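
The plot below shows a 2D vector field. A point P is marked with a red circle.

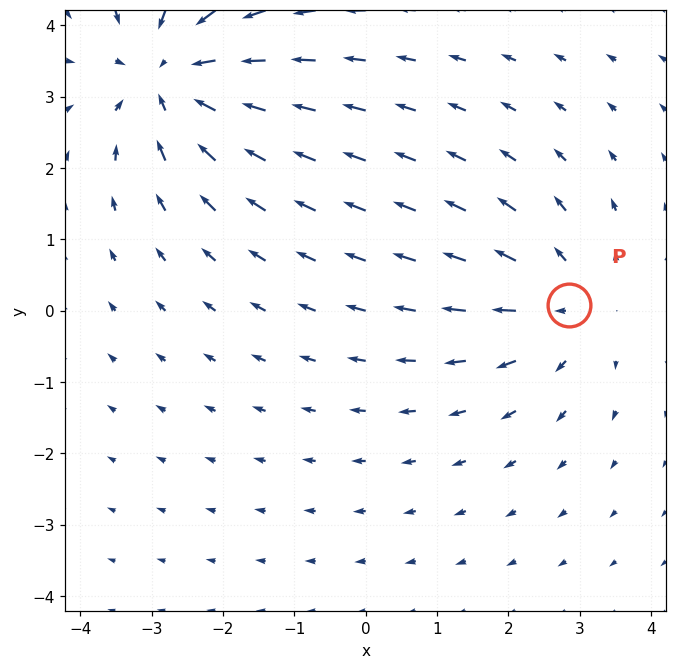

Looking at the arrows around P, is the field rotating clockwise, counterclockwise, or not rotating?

not rotating

Near P at (2.8, 0.1) the arrows show no circulation. The curl there is ≈0.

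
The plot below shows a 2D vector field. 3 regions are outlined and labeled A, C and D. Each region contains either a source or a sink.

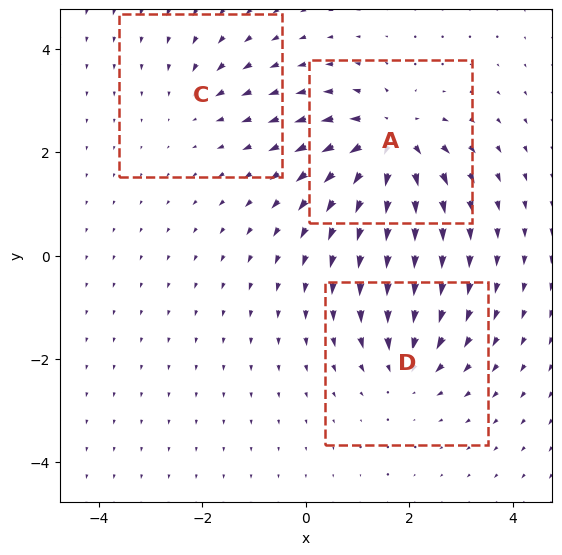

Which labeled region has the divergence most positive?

A

Divergence at each region's feature centre — A: about +7, C: about -2, D: about -4. Region A is most positive.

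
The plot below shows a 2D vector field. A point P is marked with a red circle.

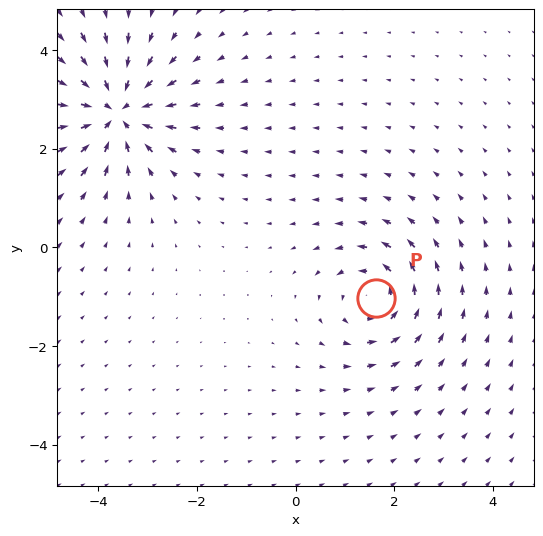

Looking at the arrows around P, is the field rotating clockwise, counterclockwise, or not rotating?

counterclockwise

Near P at (1.6, -1.0) the arrows circulate counterclockwise. The curl (z-component) there is about +4; positive curl means counterclockwise rotation.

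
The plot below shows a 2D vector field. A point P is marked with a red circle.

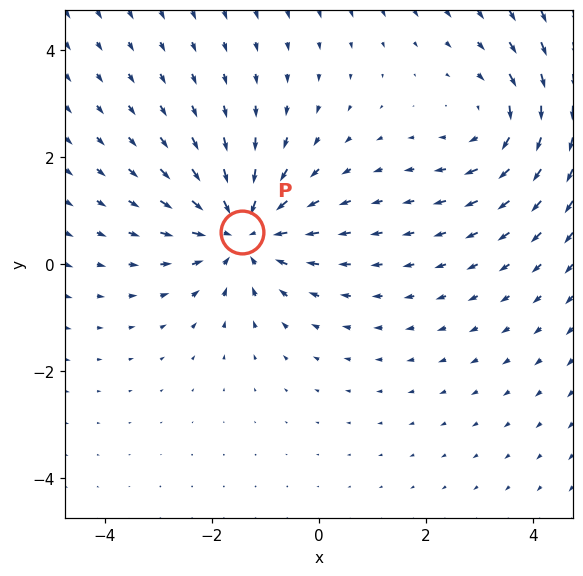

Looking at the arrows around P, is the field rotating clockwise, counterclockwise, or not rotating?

Near P at (-1.4, 0.6) the arrows show no circulation. The curl there is ≈0.

not rotating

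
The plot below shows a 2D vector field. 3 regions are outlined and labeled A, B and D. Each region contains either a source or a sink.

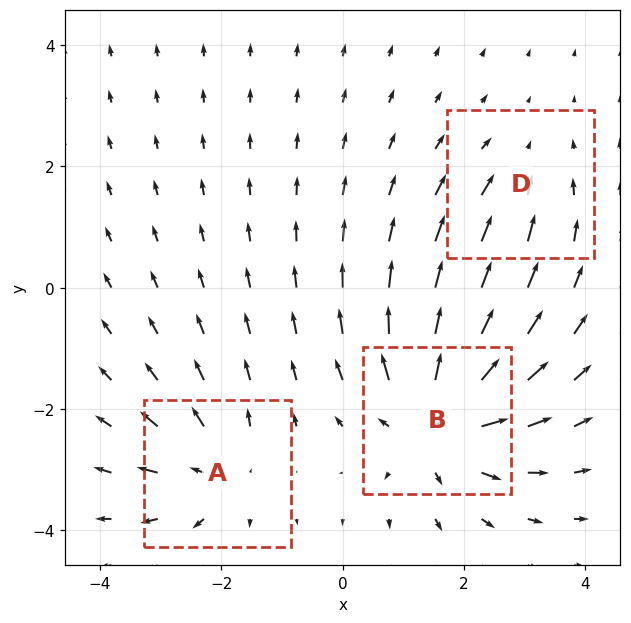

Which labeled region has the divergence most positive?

Divergence at each region's feature centre — A: about +3, B: about +4, D: about -2. Region B is most positive.

B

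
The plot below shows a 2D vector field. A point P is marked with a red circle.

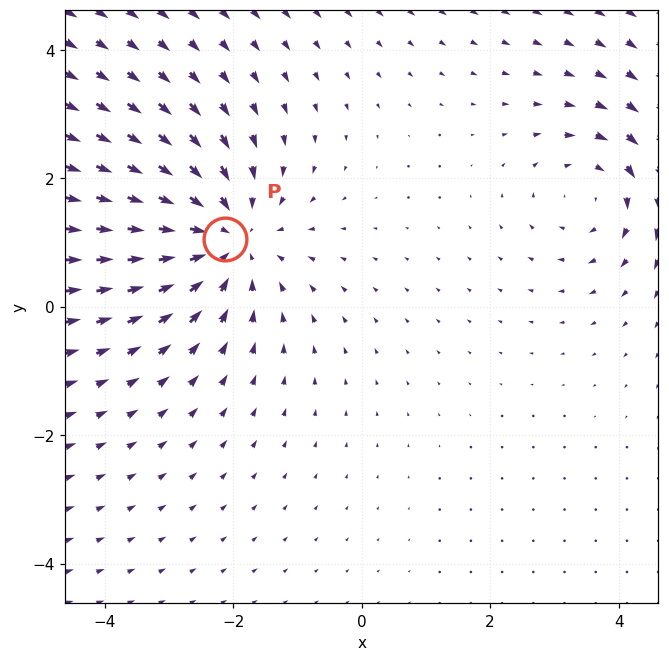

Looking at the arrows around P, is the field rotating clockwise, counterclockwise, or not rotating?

Near P at (-2.1, 1.1) the arrows show no circulation. The curl there is ≈0.

not rotating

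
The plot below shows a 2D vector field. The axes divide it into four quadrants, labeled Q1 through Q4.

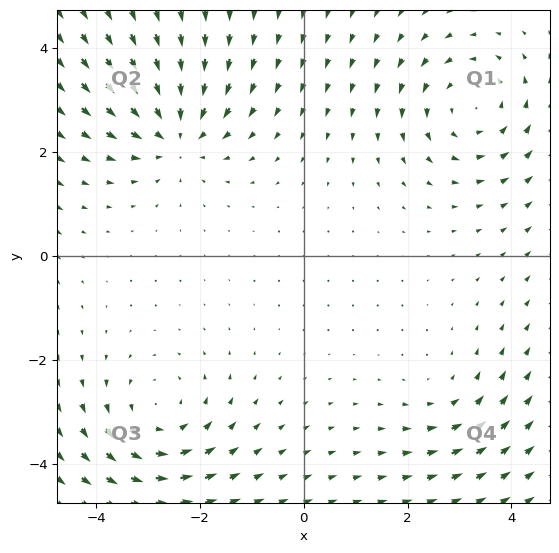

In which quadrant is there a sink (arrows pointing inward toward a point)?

The sink sits at approximately (-2.5, 2.3), which lies in quadrant Q2. The divergence there is about -4, negative as expected for a sink.

Q2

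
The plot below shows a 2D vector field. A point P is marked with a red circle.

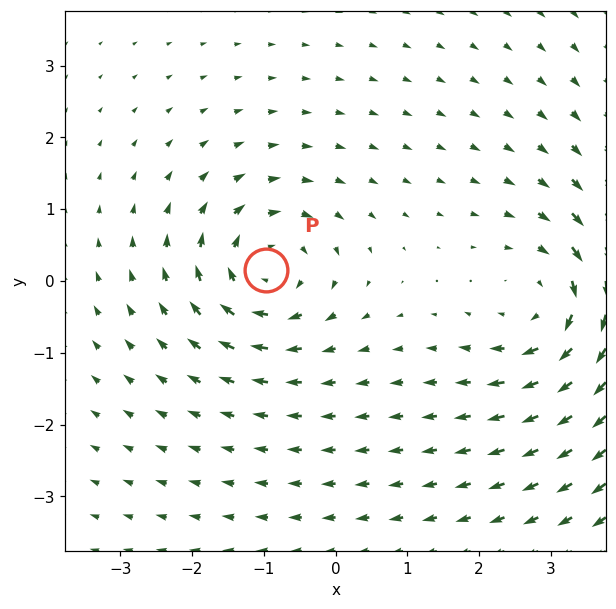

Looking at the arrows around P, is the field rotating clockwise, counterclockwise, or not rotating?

clockwise

Near P at (-1.0, 0.2) the arrows circulate clockwise. The curl (z-component) there is about -5; negative curl means clockwise rotation.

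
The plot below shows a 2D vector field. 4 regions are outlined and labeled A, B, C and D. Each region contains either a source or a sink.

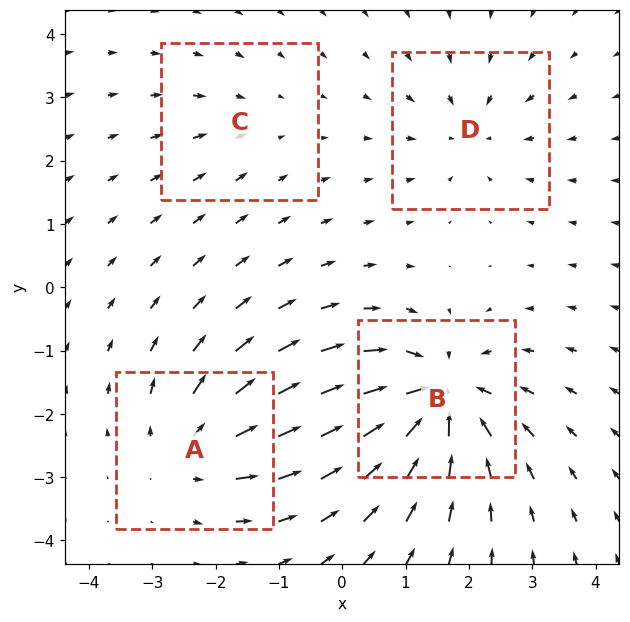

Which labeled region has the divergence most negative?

Divergence at each region's feature centre — A: about +5, B: about -8, C: about -2, D: about -4. Region B is most negative.

B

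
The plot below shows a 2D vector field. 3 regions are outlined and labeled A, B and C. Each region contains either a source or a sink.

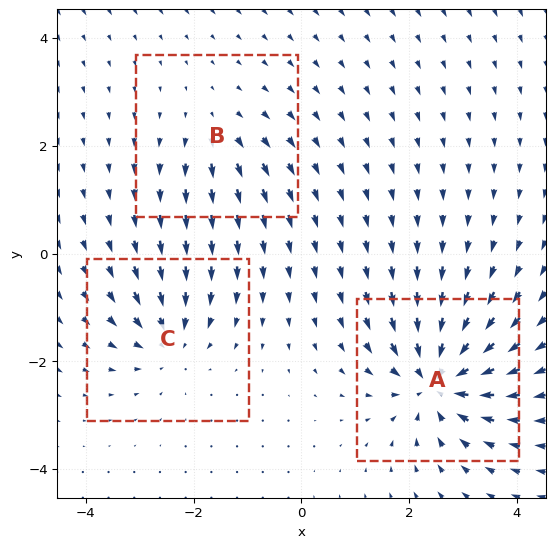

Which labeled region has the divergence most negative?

Divergence at each region's feature centre — A: about -7, B: about +3, C: about -4. Region A is most negative.

A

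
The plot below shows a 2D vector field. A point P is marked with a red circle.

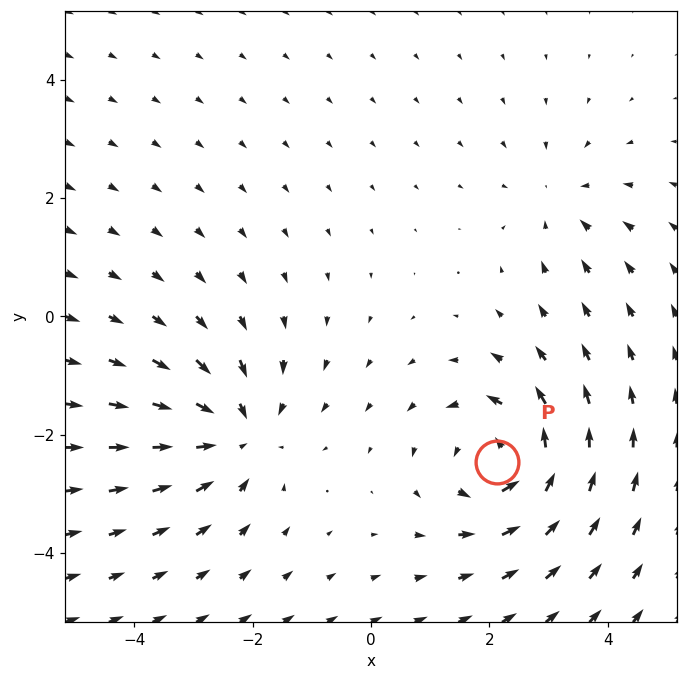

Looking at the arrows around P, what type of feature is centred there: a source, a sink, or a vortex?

vortex

At P (2.1, -2.5) the arrows circulate counterclockwise. Divergence ≈0, curl about +5 — near-zero divergence with nonzero curl is a vortex.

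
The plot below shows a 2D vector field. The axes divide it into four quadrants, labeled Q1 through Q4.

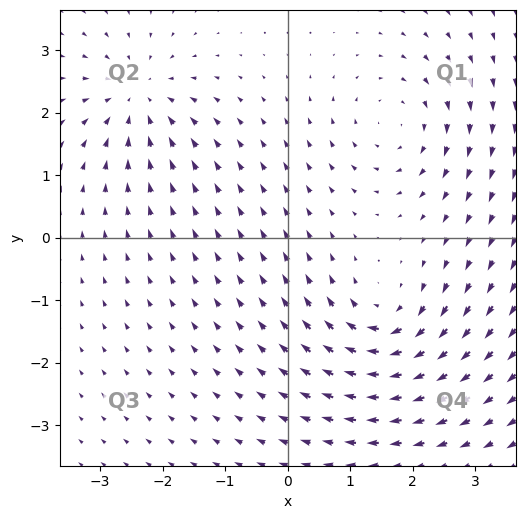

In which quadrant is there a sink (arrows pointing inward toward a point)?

The sink sits at approximately (-2.4, 2.2), which lies in quadrant Q2. The divergence there is about -5, negative as expected for a sink.

Q2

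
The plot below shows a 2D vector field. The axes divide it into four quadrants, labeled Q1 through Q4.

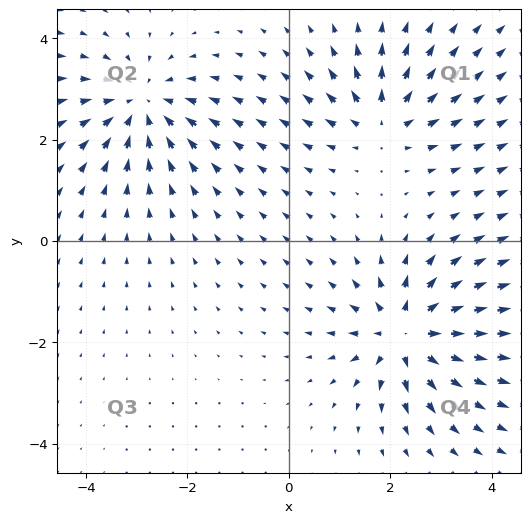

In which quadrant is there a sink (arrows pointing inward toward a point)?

The sink sits at approximately (-2.9, 2.7), which lies in quadrant Q2. The divergence there is about -4, negative as expected for a sink.

Q2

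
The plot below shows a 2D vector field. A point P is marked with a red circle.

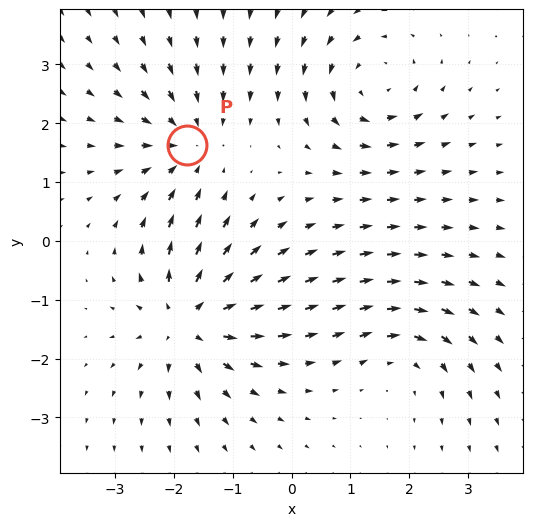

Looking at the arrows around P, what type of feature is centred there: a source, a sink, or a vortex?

At P (-1.8, 1.6) the arrows converge inward. Divergence about -4, curl ≈0 — negative divergence with near-zero curl is a sink.

sink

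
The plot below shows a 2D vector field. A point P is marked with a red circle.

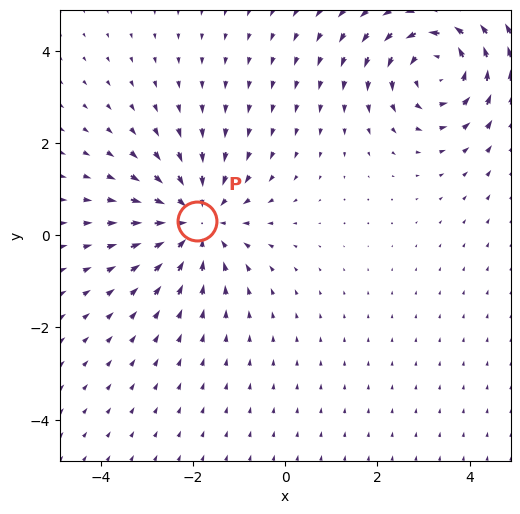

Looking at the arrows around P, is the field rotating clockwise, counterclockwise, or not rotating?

not rotating

Near P at (-1.9, 0.3) the arrows show no circulation. The curl there is ≈0.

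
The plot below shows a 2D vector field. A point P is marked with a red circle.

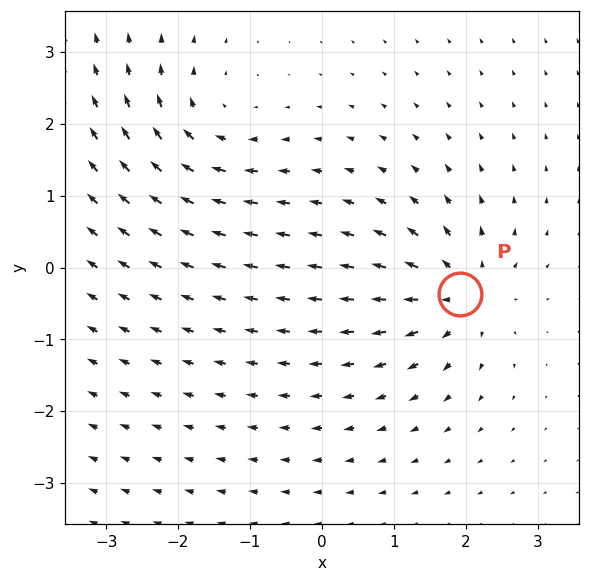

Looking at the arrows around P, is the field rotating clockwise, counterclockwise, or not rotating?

Near P at (1.9, -0.4) the arrows show no circulation. The curl there is ≈0.

not rotating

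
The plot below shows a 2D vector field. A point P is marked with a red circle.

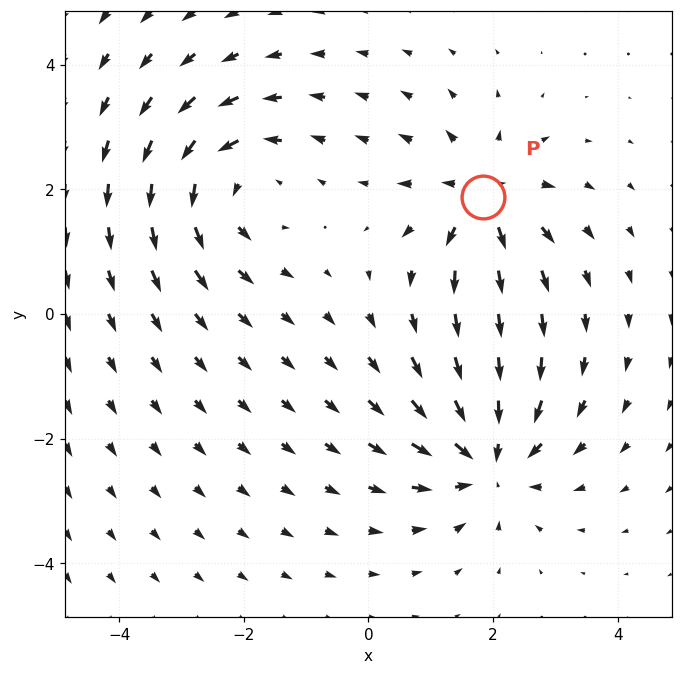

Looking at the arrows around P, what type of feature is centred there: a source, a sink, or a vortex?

source

At P (1.8, 1.9) the arrows spread outward. Divergence about +5, curl ≈0 — positive divergence with near-zero curl is a source.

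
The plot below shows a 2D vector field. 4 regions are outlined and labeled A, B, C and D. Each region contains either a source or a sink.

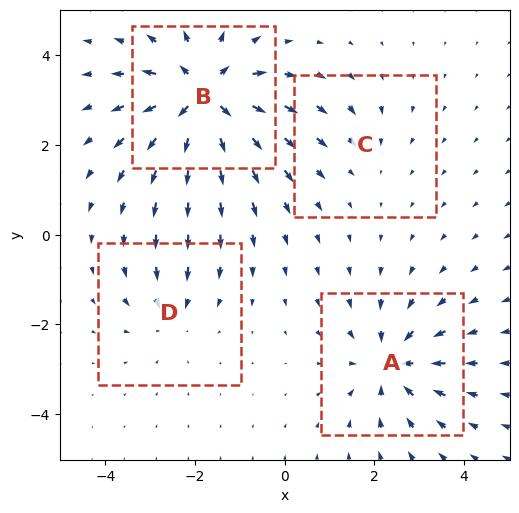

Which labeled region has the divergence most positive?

B

Divergence at each region's feature centre — A: about -5, B: about +8, C: about -2, D: about -3. Region B is most positive.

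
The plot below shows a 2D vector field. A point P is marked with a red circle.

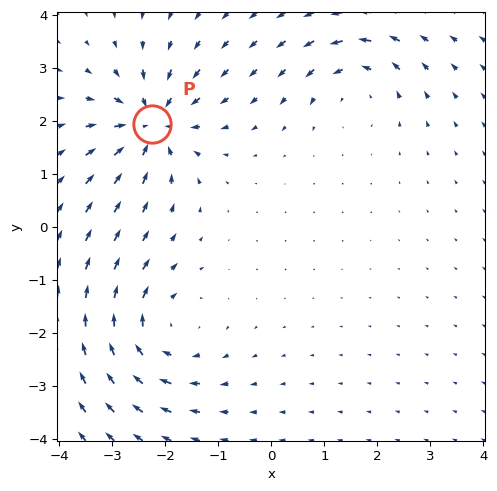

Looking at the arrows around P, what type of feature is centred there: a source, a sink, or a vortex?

sink

At P (-2.3, 1.9) the arrows converge inward. Divergence about -6, curl ≈0 — negative divergence with near-zero curl is a sink.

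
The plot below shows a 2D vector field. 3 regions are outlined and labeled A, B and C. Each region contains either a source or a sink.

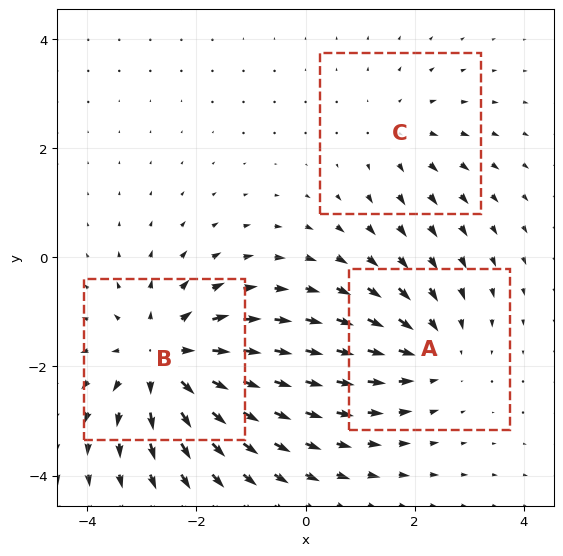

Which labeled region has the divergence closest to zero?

C

Divergence at each region's feature centre — A: about -3, B: about +4, C: about +2. Region C is closest to zero.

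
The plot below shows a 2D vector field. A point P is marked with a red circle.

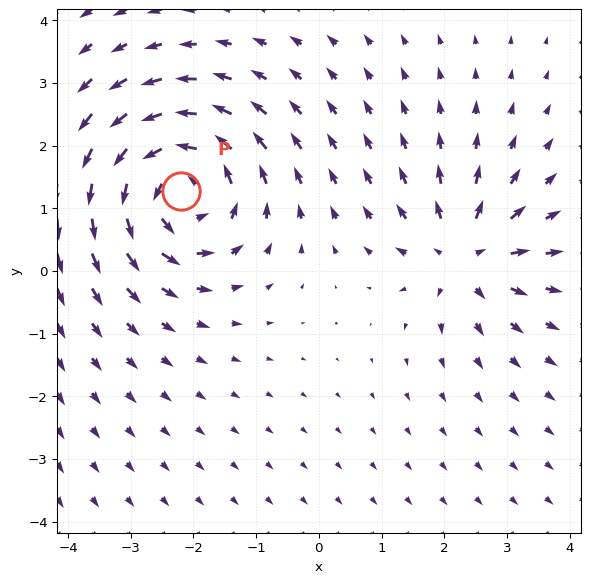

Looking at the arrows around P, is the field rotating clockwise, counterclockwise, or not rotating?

Near P at (-2.2, 1.3) the arrows circulate counterclockwise. The curl (z-component) there is about +4; positive curl means counterclockwise rotation.

counterclockwise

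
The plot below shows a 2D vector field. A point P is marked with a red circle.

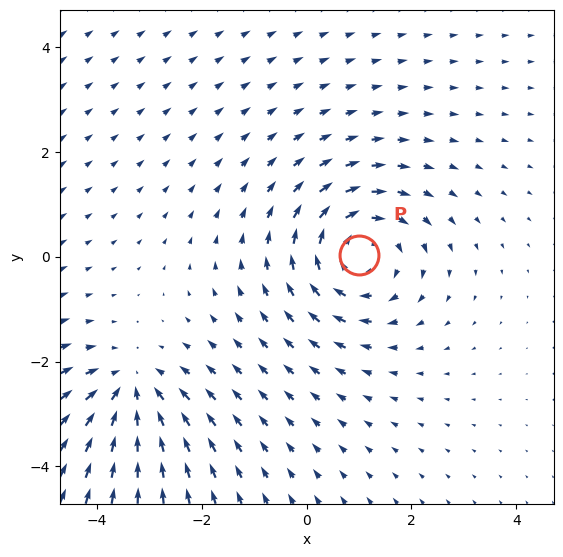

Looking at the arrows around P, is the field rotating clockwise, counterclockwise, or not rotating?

clockwise

Near P at (1.0, 0.0) the arrows circulate clockwise. The curl (z-component) there is about -4; negative curl means clockwise rotation.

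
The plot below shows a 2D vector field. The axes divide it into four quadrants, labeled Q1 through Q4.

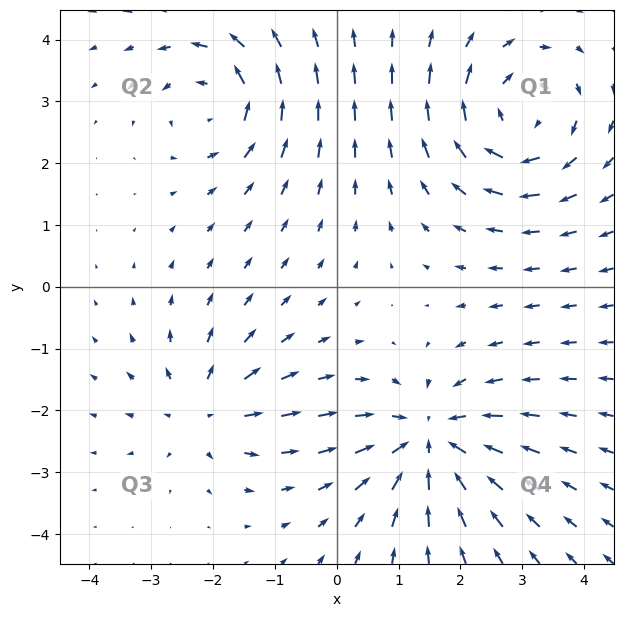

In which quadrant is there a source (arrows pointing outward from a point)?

Q3

The source sits at approximately (-2.1, -2.0), which lies in quadrant Q3. The divergence there is about +4, positive as expected for a source.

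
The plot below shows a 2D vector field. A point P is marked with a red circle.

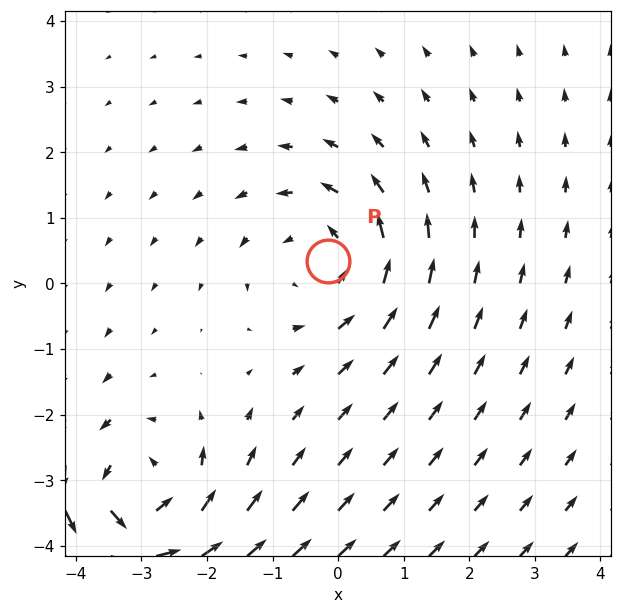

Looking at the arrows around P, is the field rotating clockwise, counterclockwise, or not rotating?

counterclockwise

Near P at (-0.2, 0.3) the arrows circulate counterclockwise. The curl (z-component) there is about +3; positive curl means counterclockwise rotation.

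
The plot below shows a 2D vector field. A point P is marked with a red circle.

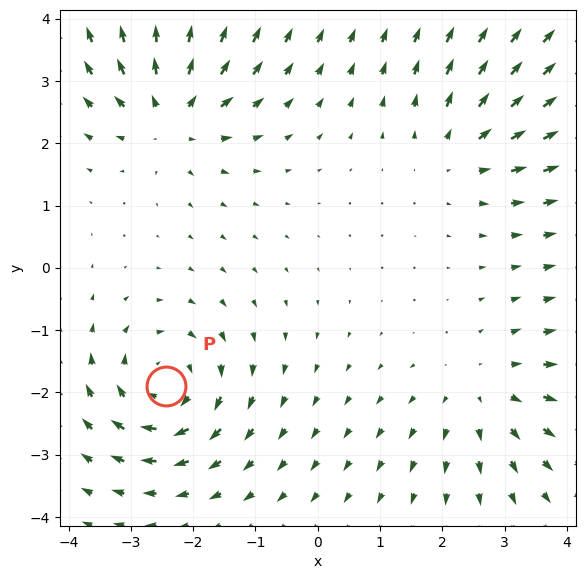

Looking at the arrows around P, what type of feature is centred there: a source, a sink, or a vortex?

vortex

At P (-2.4, -1.9) the arrows circulate clockwise. Divergence ≈0, curl about -5 — near-zero divergence with nonzero curl is a vortex.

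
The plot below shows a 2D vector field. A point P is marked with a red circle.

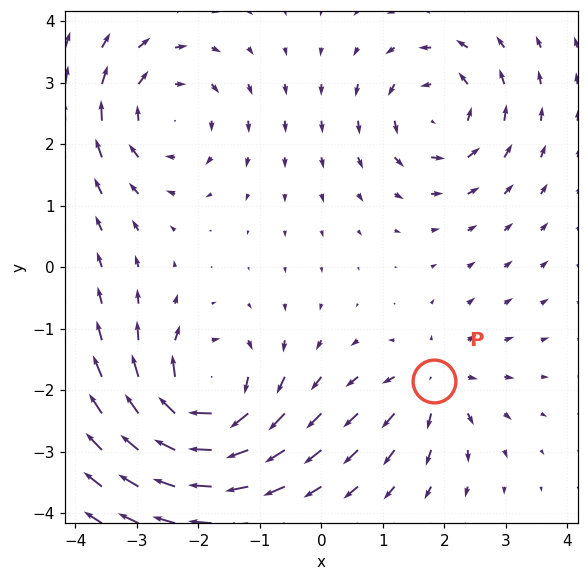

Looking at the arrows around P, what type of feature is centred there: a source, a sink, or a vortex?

At P (1.8, -1.9) the arrows spread outward. Divergence about +4, curl ≈0 — positive divergence with near-zero curl is a source.

source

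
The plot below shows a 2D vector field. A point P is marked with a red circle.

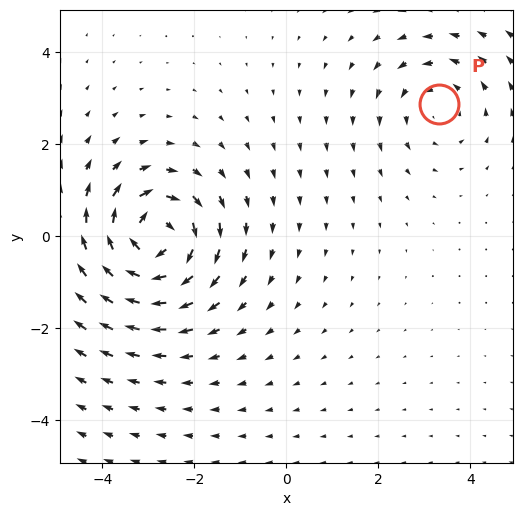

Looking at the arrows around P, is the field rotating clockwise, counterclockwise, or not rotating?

Near P at (3.3, 2.9) the arrows circulate counterclockwise. The curl (z-component) there is about +2; positive curl means counterclockwise rotation.

counterclockwise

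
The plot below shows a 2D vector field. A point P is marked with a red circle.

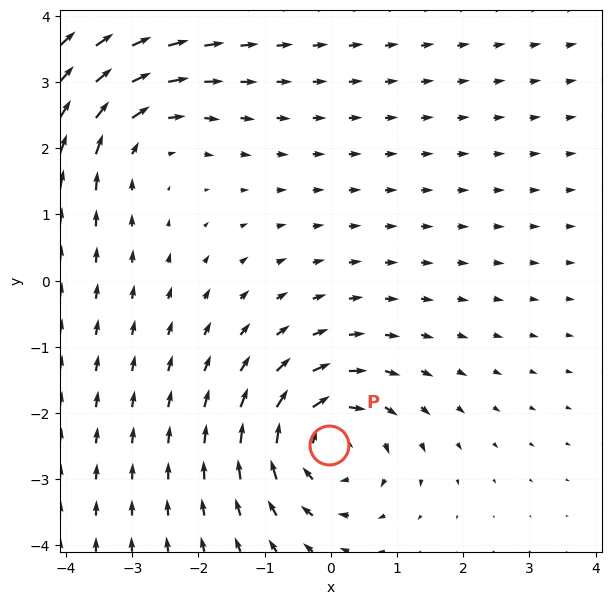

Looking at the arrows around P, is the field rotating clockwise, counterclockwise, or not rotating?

clockwise

Near P at (-0.0, -2.5) the arrows circulate clockwise. The curl (z-component) there is about -3; negative curl means clockwise rotation.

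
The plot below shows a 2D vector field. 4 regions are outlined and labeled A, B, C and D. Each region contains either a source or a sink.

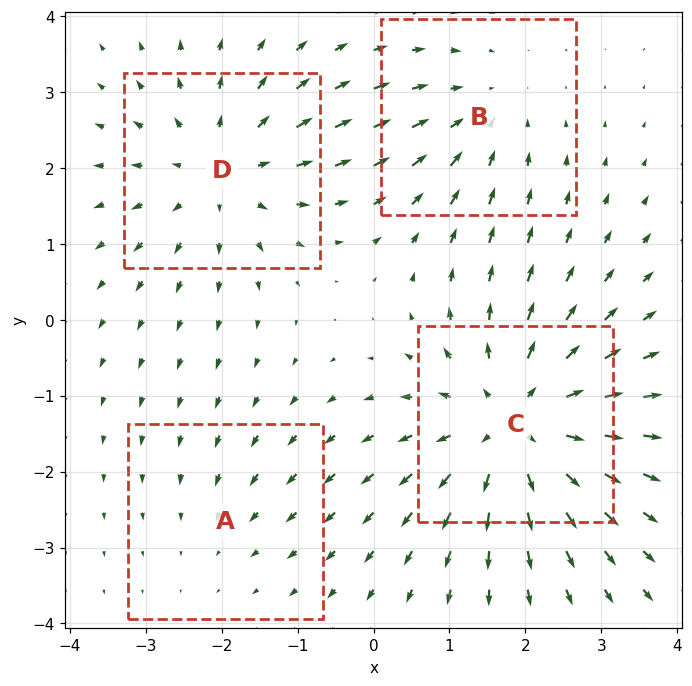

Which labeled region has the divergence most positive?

Divergence at each region's feature centre — A: about -2, B: about -3, C: about +6, D: about +4. Region C is most positive.

C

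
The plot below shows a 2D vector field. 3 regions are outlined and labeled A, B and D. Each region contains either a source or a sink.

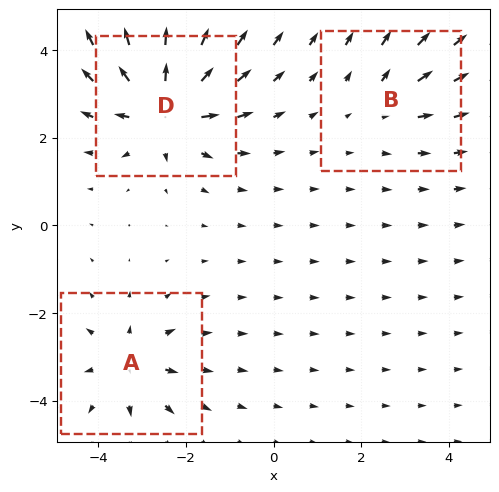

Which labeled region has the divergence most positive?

D

Divergence at each region's feature centre — A: about +4, B: about +2, D: about +6. Region D is most positive.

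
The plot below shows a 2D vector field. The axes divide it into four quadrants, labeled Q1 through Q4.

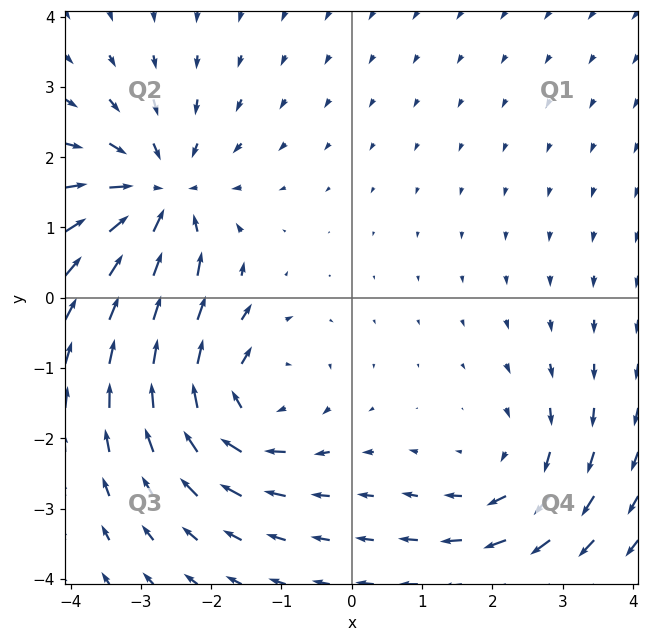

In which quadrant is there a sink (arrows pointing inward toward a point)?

The sink sits at approximately (-2.7, 1.4), which lies in quadrant Q2. The divergence there is about -5, negative as expected for a sink.

Q2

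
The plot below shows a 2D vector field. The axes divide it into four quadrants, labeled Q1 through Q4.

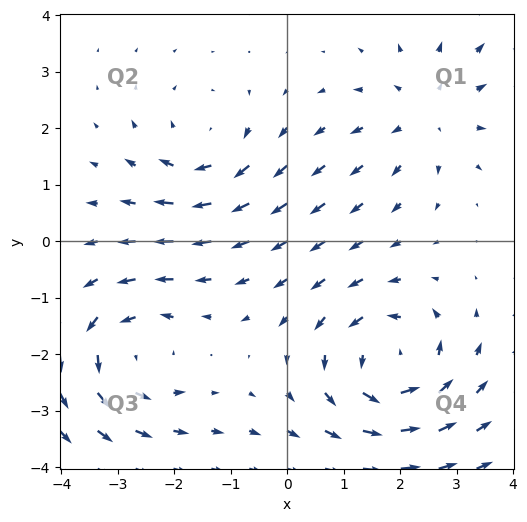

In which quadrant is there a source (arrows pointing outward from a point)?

The source sits at approximately (2.5, 2.3), which lies in quadrant Q1. The divergence there is about +2, positive as expected for a source.

Q1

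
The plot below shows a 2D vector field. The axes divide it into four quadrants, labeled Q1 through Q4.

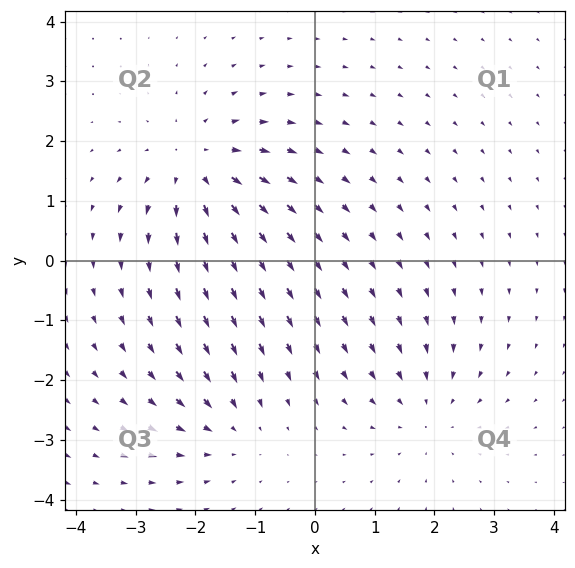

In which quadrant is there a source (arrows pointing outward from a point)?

Q2

The source sits at approximately (-2.0, 1.6), which lies in quadrant Q2. The divergence there is about +4, positive as expected for a source.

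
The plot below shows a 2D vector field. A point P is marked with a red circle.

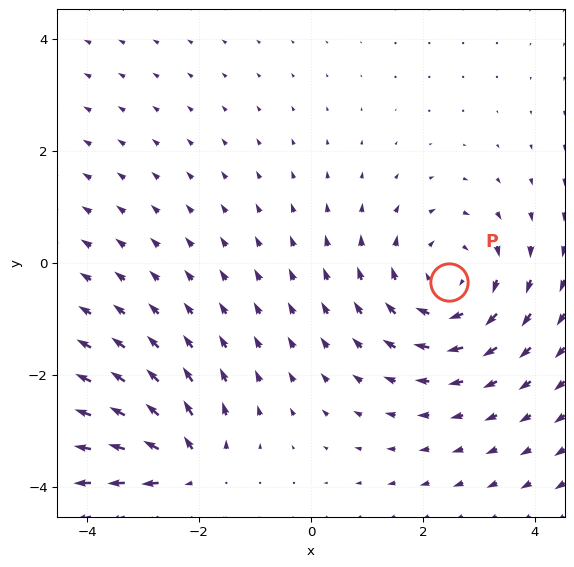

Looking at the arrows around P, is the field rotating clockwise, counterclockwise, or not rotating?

clockwise

Near P at (2.5, -0.3) the arrows circulate clockwise. The curl (z-component) there is about -3; negative curl means clockwise rotation.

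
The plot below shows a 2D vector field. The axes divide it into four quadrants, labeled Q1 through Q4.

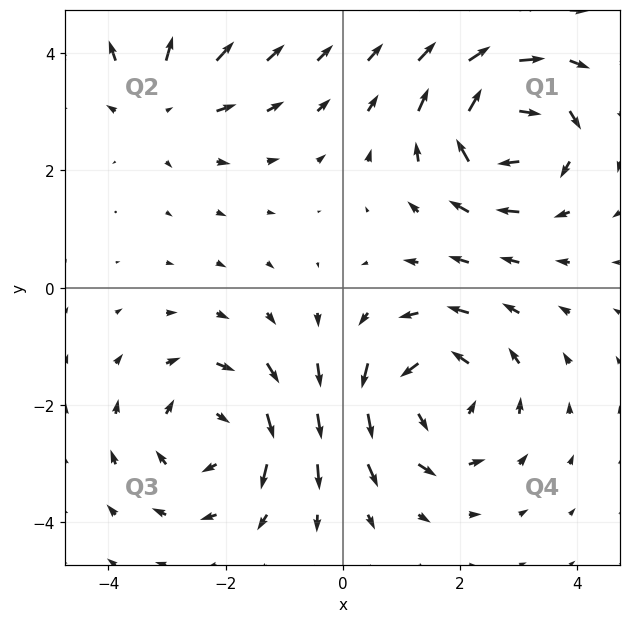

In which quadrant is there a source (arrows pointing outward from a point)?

Q2

The source sits at approximately (-3.1, 3.2), which lies in quadrant Q2. The divergence there is about +3, positive as expected for a source.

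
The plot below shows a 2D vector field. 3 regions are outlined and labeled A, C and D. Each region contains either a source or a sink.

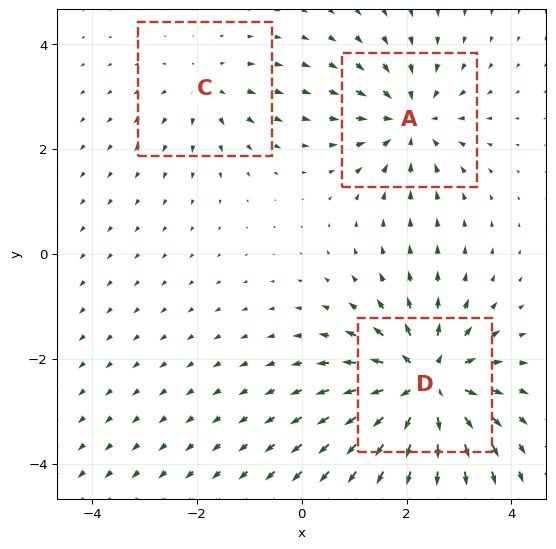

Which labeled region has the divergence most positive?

Divergence at each region's feature centre — A: about -4, C: about +2, D: about +6. Region D is most positive.

D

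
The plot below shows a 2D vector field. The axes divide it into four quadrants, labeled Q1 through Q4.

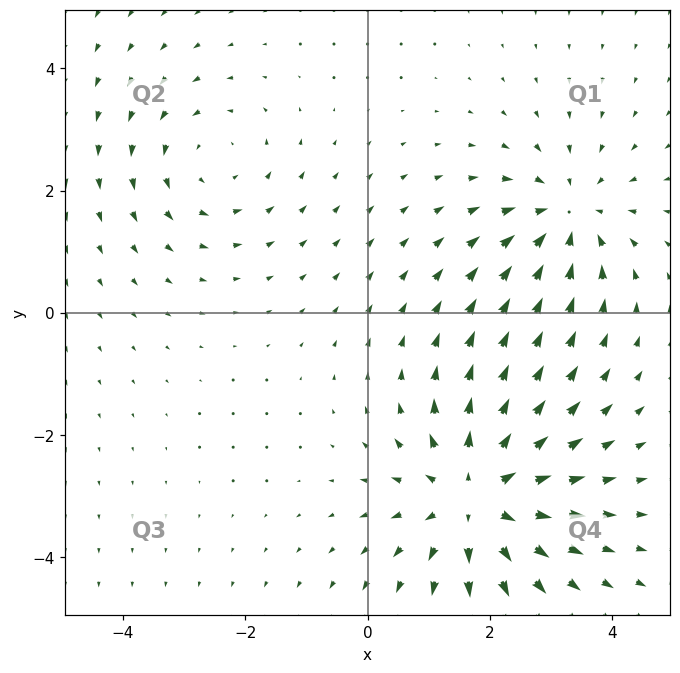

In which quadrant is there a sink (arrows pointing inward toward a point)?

The sink sits at approximately (3.3, 1.6), which lies in quadrant Q1. The divergence there is about -3, negative as expected for a sink.

Q1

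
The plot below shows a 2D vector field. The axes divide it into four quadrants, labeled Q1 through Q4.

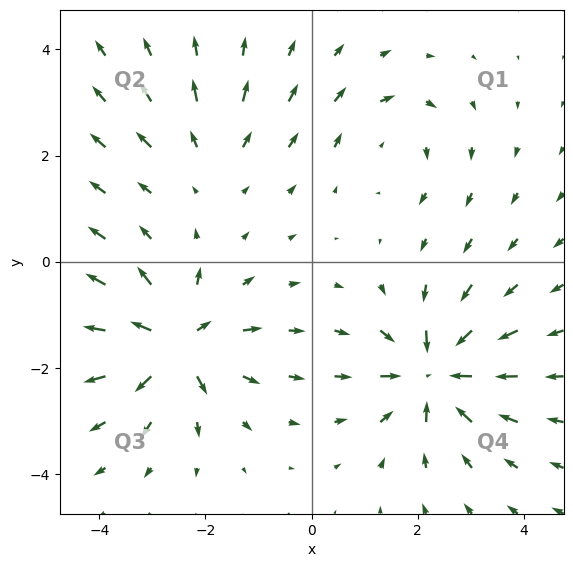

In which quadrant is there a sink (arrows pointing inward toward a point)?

The sink sits at approximately (2.3, -2.1), which lies in quadrant Q4. The divergence there is about -7, negative as expected for a sink.

Q4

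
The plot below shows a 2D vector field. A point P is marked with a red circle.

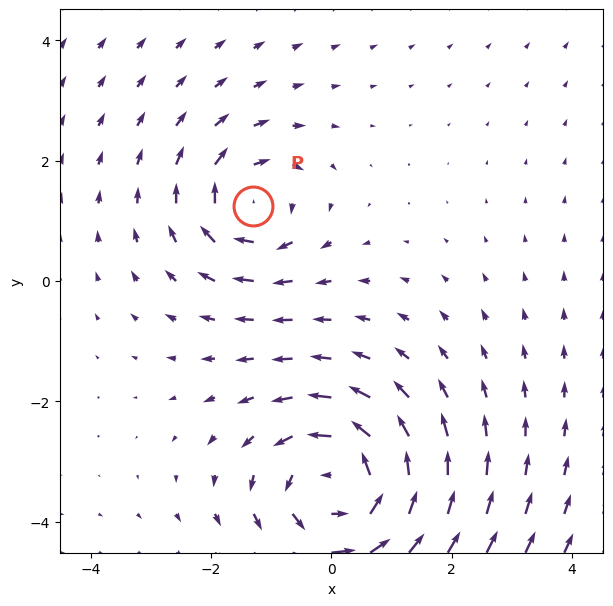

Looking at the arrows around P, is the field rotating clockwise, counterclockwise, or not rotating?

Near P at (-1.3, 1.2) the arrows circulate clockwise. The curl (z-component) there is about -4; negative curl means clockwise rotation.

clockwise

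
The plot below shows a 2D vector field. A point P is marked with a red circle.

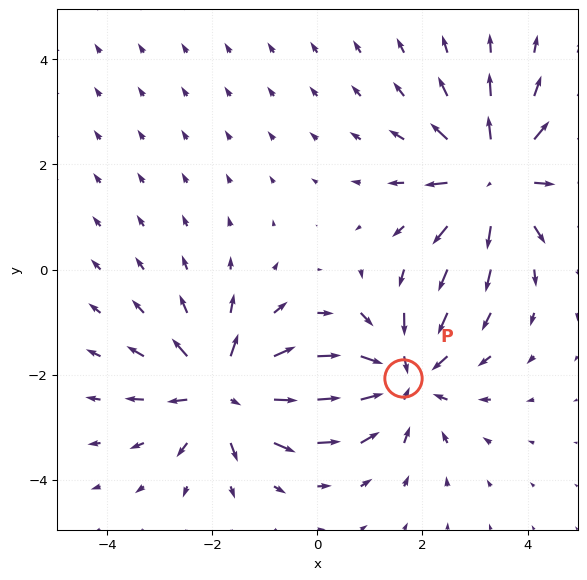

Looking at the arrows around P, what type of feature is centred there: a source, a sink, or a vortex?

sink

At P (1.6, -2.1) the arrows converge inward. Divergence about -5, curl ≈0 — negative divergence with near-zero curl is a sink.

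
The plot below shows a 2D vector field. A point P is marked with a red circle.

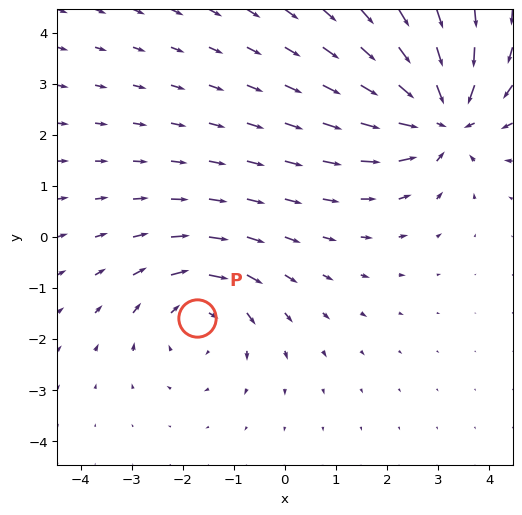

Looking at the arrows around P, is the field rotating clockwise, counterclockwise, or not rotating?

Near P at (-1.7, -1.6) the arrows circulate clockwise. The curl (z-component) there is about -3; negative curl means clockwise rotation.

clockwise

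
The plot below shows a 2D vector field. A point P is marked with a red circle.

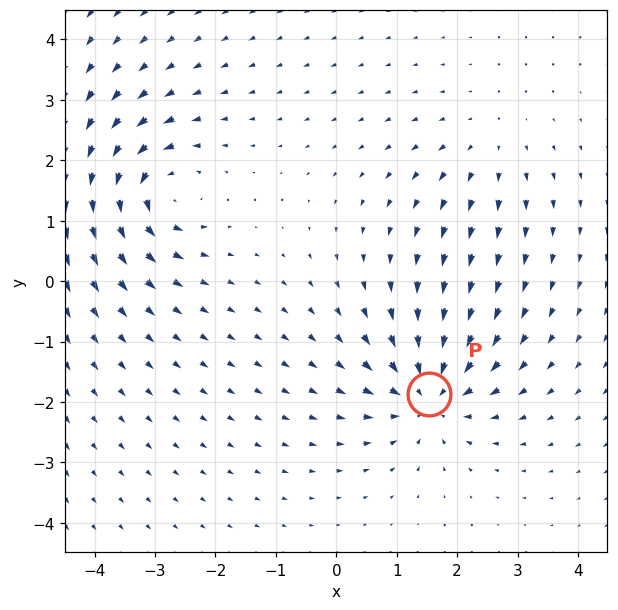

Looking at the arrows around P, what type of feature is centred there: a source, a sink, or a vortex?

sink

At P (1.5, -1.9) the arrows converge inward. Divergence about -6, curl ≈0 — negative divergence with near-zero curl is a sink.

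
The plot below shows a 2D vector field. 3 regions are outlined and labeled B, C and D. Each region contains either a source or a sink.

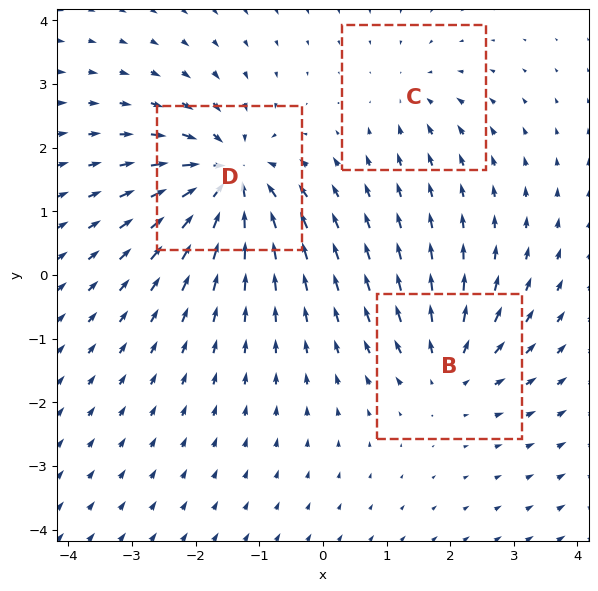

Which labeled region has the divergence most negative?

D

Divergence at each region's feature centre — B: about +4, C: about -3, D: about -6. Region D is most negative.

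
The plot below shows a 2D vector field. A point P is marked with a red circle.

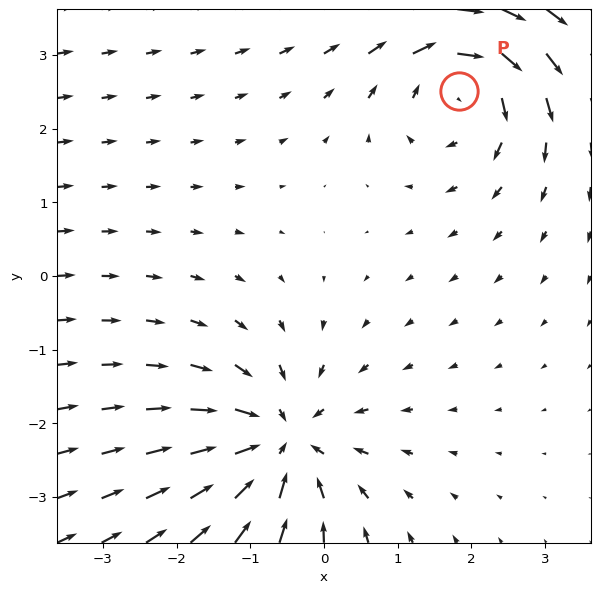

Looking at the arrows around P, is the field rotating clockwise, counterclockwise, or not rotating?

clockwise

Near P at (1.8, 2.5) the arrows circulate clockwise. The curl (z-component) there is about -4; negative curl means clockwise rotation.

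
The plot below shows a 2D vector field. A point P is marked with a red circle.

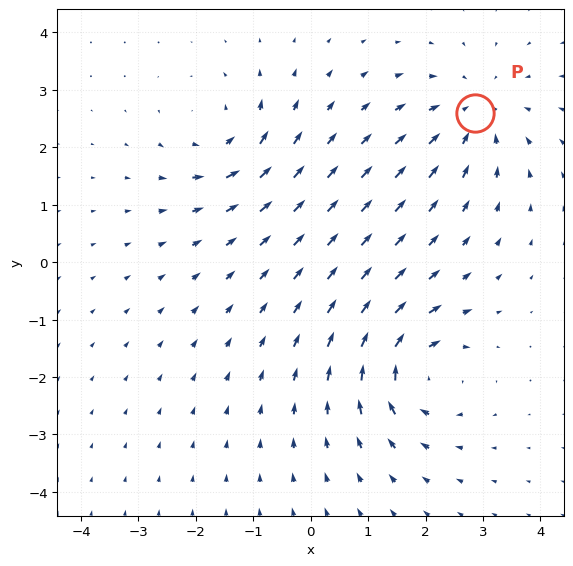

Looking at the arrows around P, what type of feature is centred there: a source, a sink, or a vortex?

sink

At P (2.9, 2.6) the arrows converge inward. Divergence about -4, curl ≈0 — negative divergence with near-zero curl is a sink.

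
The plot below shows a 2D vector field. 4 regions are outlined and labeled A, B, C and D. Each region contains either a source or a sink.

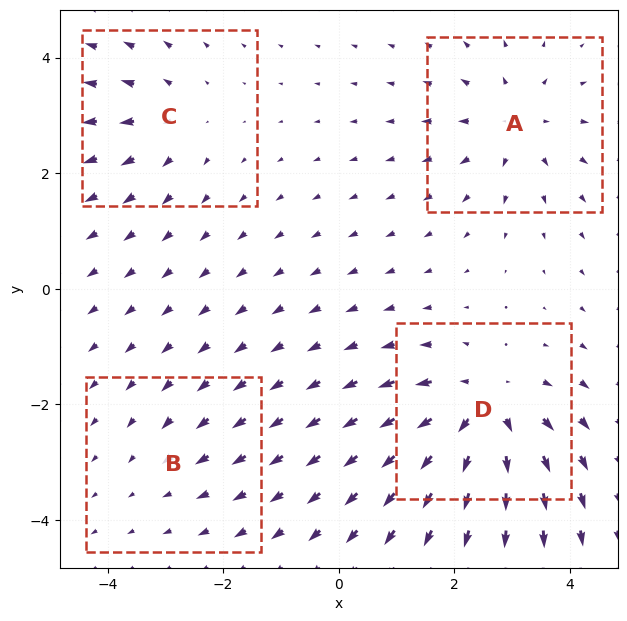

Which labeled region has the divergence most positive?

D

Divergence at each region's feature centre — A: about +5, B: about -2, C: about +4, D: about +7. Region D is most positive.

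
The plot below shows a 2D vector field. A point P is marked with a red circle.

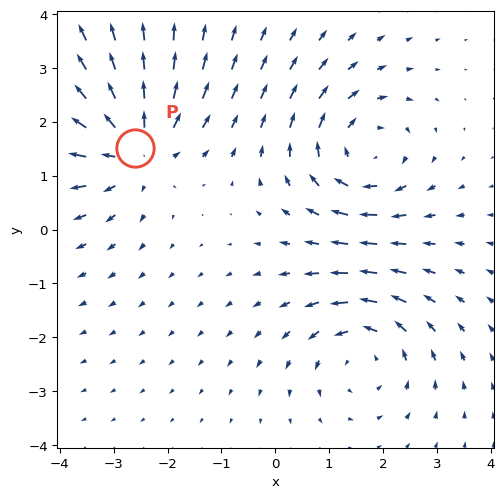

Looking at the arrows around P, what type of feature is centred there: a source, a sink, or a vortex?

source

At P (-2.6, 1.5) the arrows spread outward. Divergence about +5, curl ≈0 — positive divergence with near-zero curl is a source.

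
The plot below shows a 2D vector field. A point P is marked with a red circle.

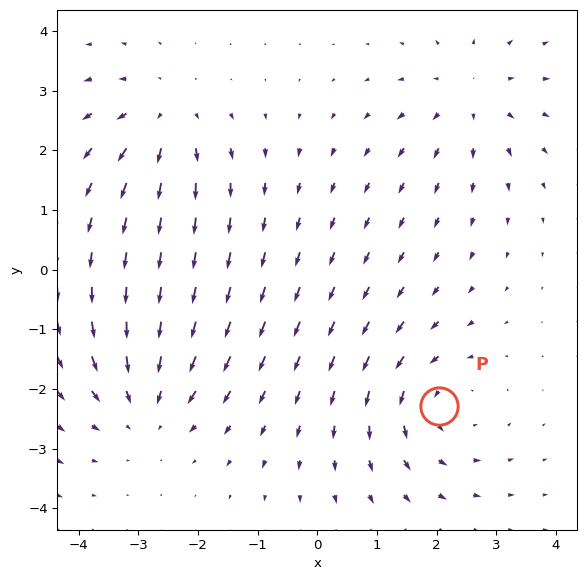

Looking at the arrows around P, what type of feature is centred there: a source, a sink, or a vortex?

vortex

At P (2.0, -2.3) the arrows circulate counterclockwise. Divergence ≈0, curl about +5 — near-zero divergence with nonzero curl is a vortex.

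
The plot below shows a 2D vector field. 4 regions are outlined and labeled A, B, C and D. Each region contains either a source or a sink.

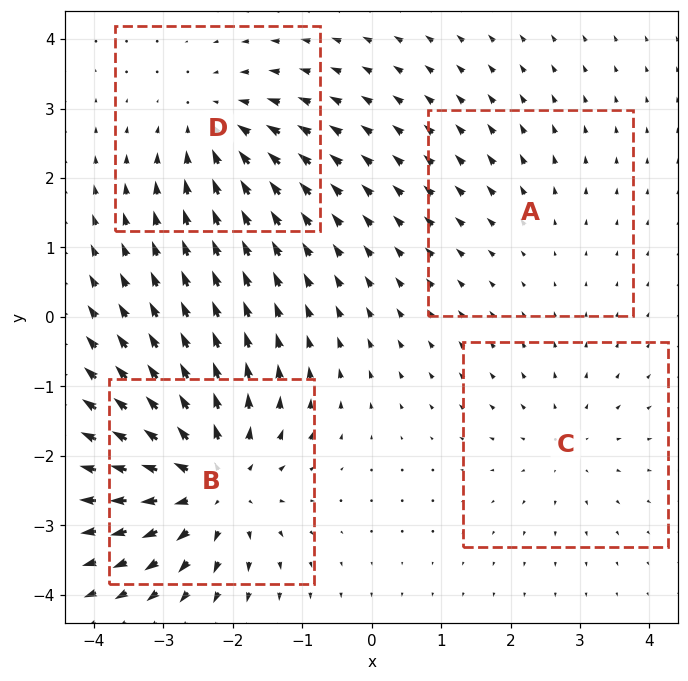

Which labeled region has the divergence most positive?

Divergence at each region's feature centre — A: about +2, B: about +7, C: about +3, D: about -4. Region B is most positive.

B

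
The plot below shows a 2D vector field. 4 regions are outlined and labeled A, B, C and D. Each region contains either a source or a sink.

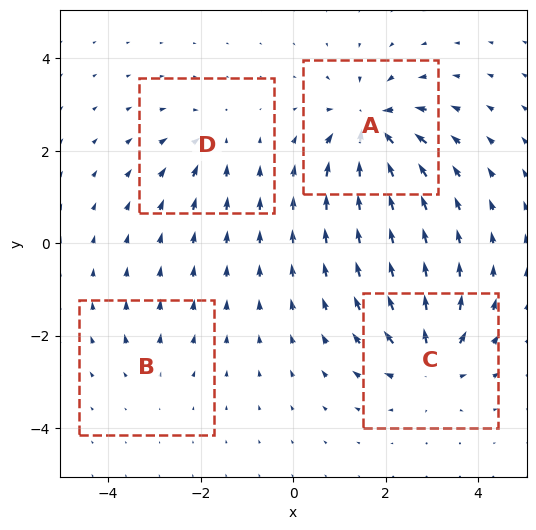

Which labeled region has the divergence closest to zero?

B

Divergence at each region's feature centre — A: about -8, B: about +3, C: about +7, D: about -4. Region B is closest to zero.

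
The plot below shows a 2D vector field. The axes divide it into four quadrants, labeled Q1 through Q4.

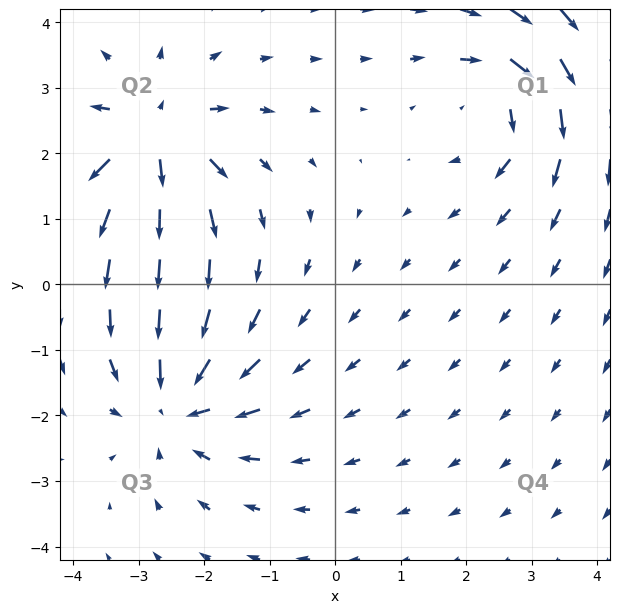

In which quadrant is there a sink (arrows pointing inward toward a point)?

The sink sits at approximately (-2.4, -1.8), which lies in quadrant Q3. The divergence there is about -5, negative as expected for a sink.

Q3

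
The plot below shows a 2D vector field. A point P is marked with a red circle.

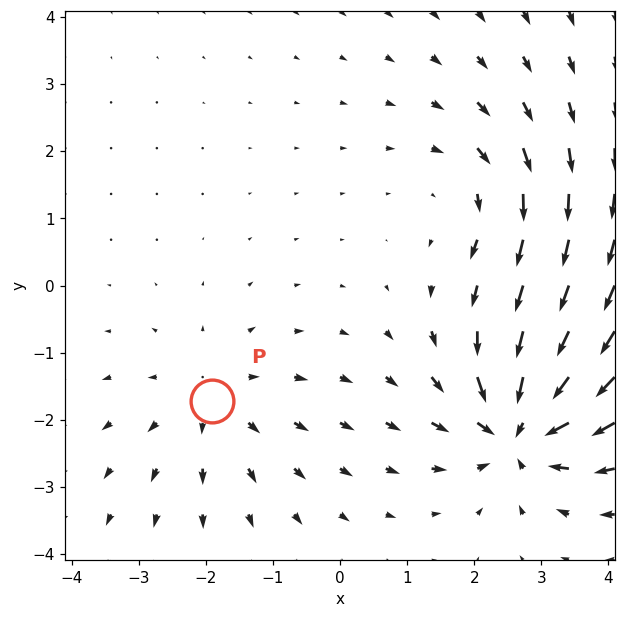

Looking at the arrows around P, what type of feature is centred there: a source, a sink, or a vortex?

source

At P (-1.9, -1.7) the arrows spread outward. Divergence about +3, curl ≈0 — positive divergence with near-zero curl is a source.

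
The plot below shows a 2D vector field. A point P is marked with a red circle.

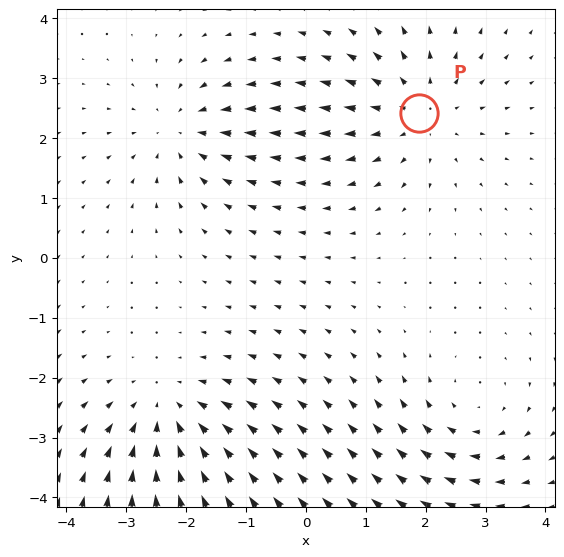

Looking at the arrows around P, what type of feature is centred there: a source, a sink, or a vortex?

source

At P (1.9, 2.4) the arrows spread outward. Divergence about +3, curl ≈0 — positive divergence with near-zero curl is a source.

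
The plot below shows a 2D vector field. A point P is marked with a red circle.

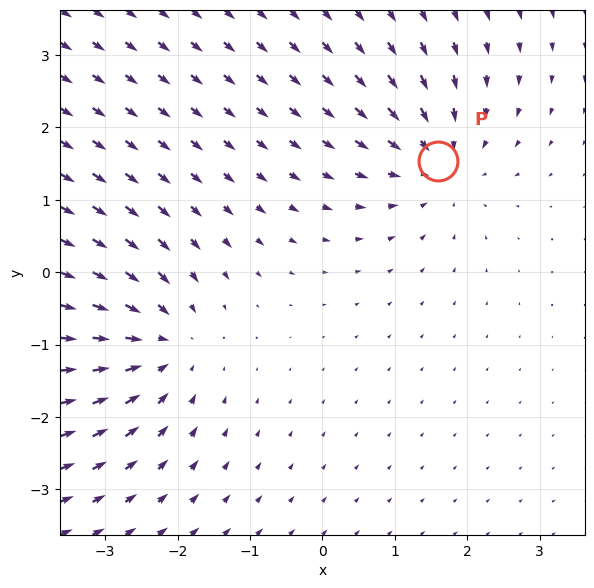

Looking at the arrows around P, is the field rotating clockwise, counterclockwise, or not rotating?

not rotating

Near P at (1.6, 1.5) the arrows show no circulation. The curl there is ≈0.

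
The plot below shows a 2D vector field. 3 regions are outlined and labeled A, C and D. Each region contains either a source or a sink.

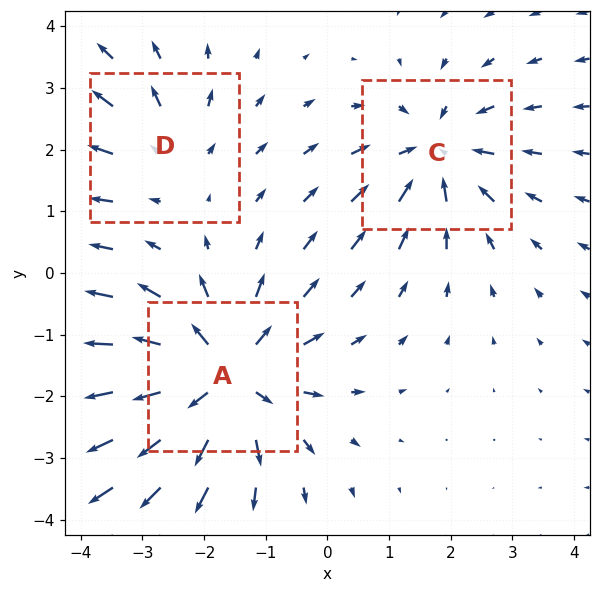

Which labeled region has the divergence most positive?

Divergence at each region's feature centre — A: about +5, C: about -3, D: about +2. Region A is most positive.

A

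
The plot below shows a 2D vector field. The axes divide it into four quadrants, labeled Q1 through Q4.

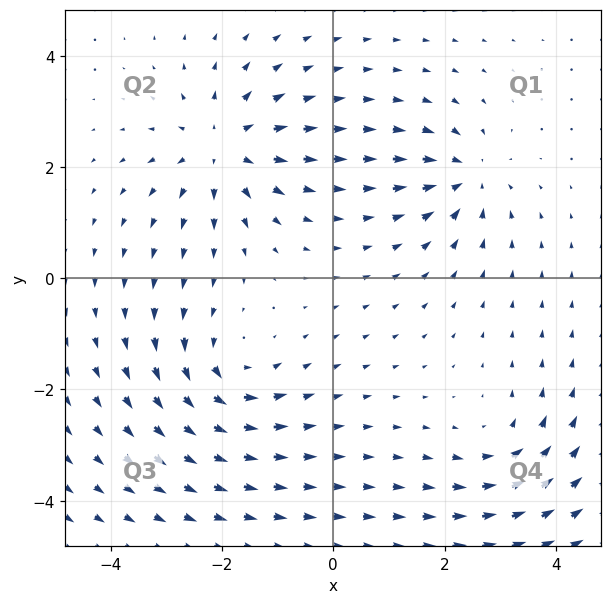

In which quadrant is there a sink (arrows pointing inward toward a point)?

The sink sits at approximately (2.4, 1.8), which lies in quadrant Q1. The divergence there is about -4, negative as expected for a sink.

Q1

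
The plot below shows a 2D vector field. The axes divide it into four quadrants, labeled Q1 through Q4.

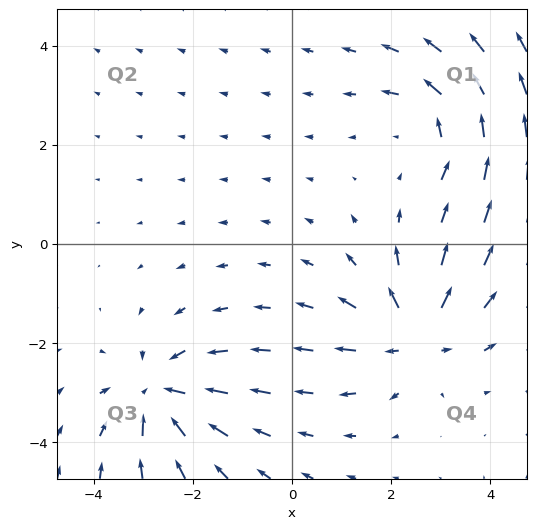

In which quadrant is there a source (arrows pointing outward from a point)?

Q4

The source sits at approximately (2.5, -1.9), which lies in quadrant Q4. The divergence there is about +4, positive as expected for a source.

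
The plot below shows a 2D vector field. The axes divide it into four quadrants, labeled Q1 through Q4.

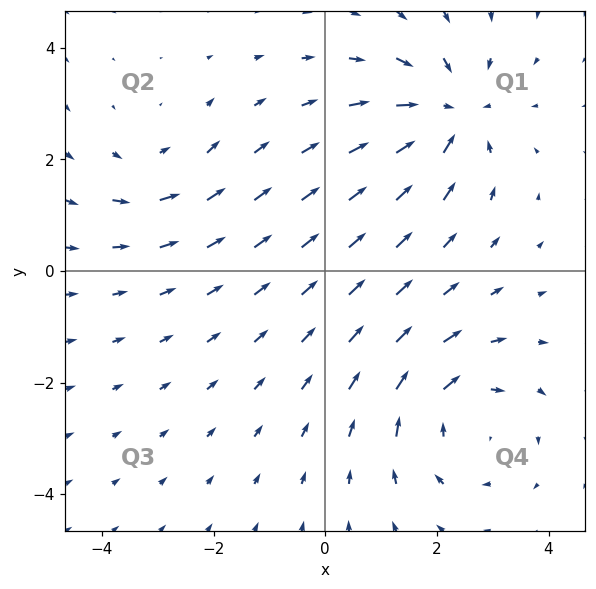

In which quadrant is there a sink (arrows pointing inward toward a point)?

Q1

The sink sits at approximately (2.2, 2.8), which lies in quadrant Q1. The divergence there is about -5, negative as expected for a sink.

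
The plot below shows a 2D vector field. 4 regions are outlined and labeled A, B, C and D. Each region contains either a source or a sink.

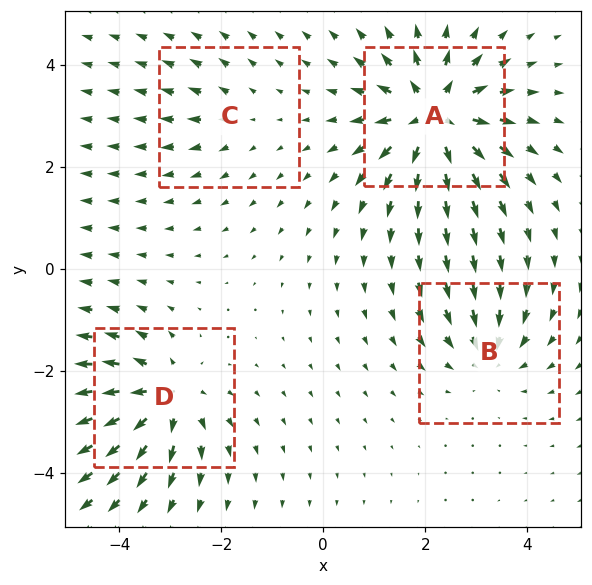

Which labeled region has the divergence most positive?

Divergence at each region's feature centre — A: about +8, B: about -4, C: about +2, D: about +6. Region A is most positive.

A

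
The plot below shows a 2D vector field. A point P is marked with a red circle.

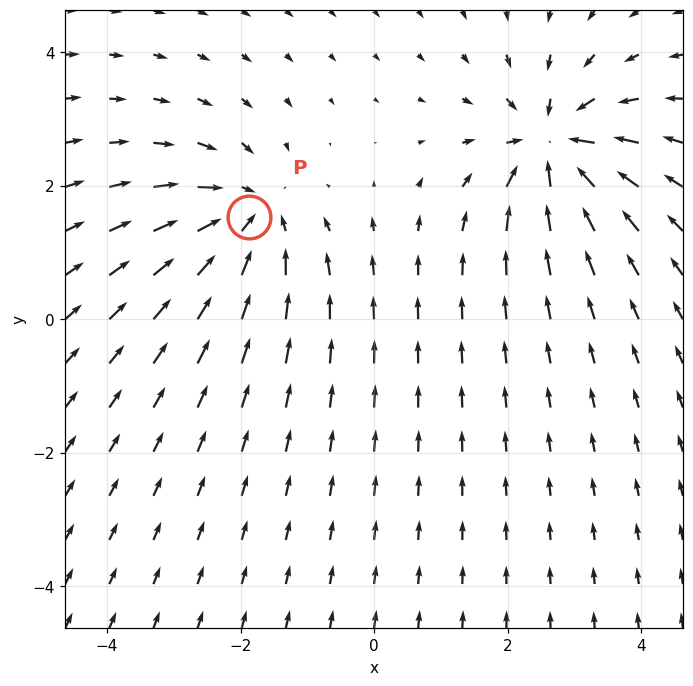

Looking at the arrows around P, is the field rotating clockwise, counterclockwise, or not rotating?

Near P at (-1.9, 1.5) the arrows show no circulation. The curl there is ≈0.

not rotating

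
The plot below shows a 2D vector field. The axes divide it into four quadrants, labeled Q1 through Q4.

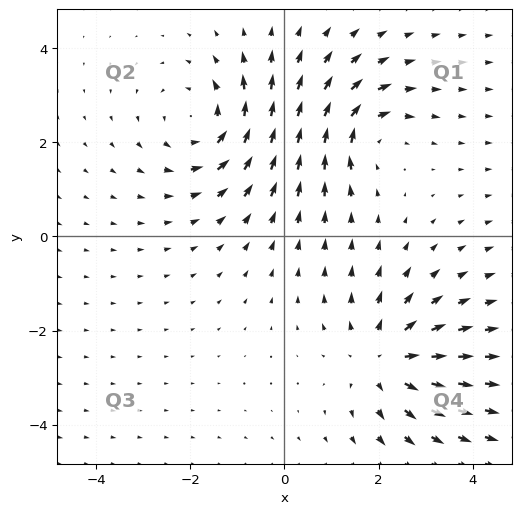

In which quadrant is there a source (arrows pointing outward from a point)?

The source sits at approximately (2.1, -2.6), which lies in quadrant Q4. The divergence there is about +4, positive as expected for a source.

Q4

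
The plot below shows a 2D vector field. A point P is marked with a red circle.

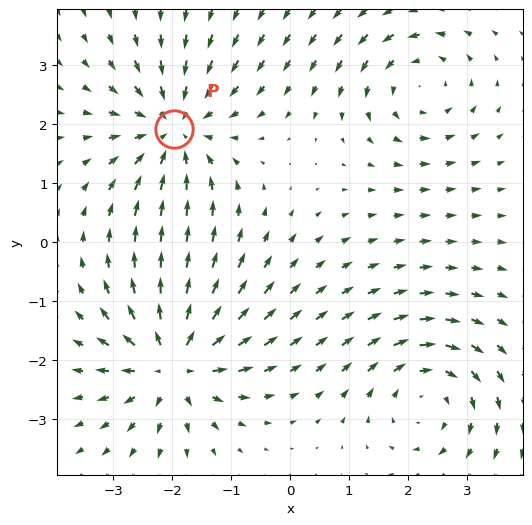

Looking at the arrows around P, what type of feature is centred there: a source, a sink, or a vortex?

sink

At P (-2.0, 1.9) the arrows converge inward. Divergence about -5, curl ≈0 — negative divergence with near-zero curl is a sink.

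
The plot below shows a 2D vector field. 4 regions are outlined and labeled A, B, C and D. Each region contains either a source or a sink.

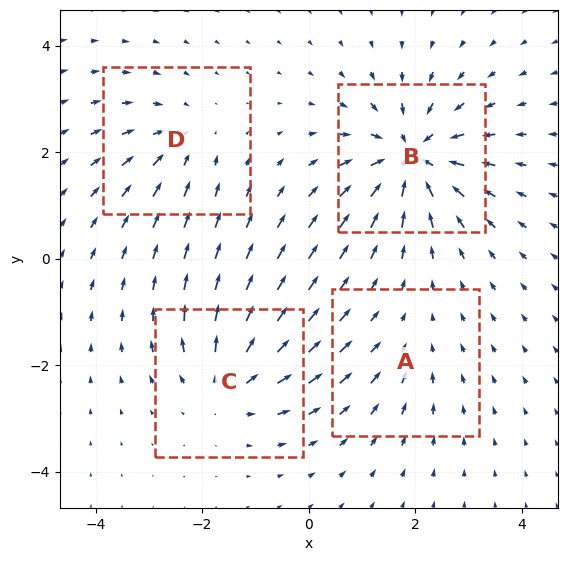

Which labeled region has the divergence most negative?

B

Divergence at each region's feature centre — A: about -2, B: about -8, C: about +5, D: about -4. Region B is most negative.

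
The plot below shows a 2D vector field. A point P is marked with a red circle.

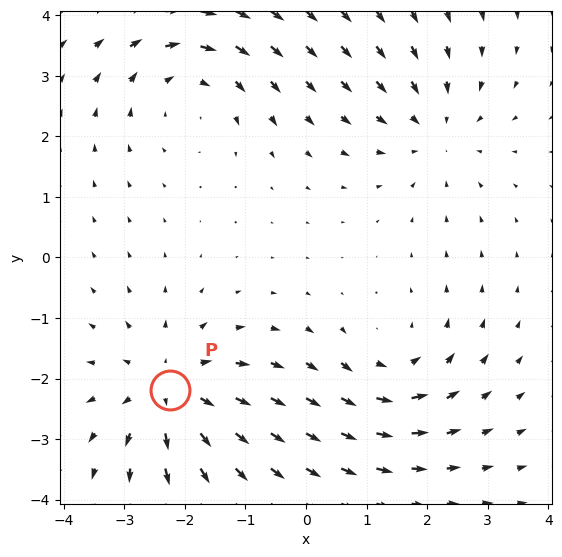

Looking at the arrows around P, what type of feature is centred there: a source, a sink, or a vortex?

At P (-2.2, -2.2) the arrows spread outward. Divergence about +5, curl ≈0 — positive divergence with near-zero curl is a source.

source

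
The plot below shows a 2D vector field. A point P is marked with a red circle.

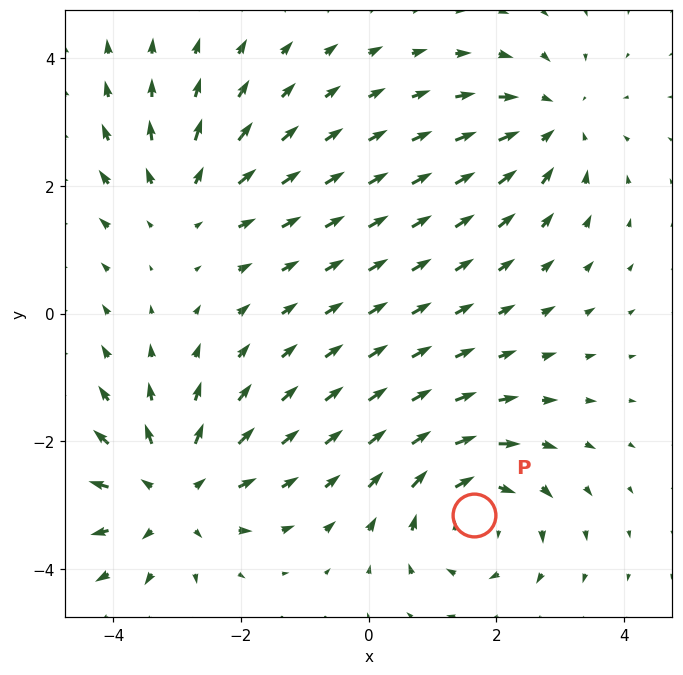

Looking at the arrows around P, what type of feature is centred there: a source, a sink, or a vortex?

At P (1.7, -3.2) the arrows circulate clockwise. Divergence ≈0, curl about -4 — near-zero divergence with nonzero curl is a vortex.

vortex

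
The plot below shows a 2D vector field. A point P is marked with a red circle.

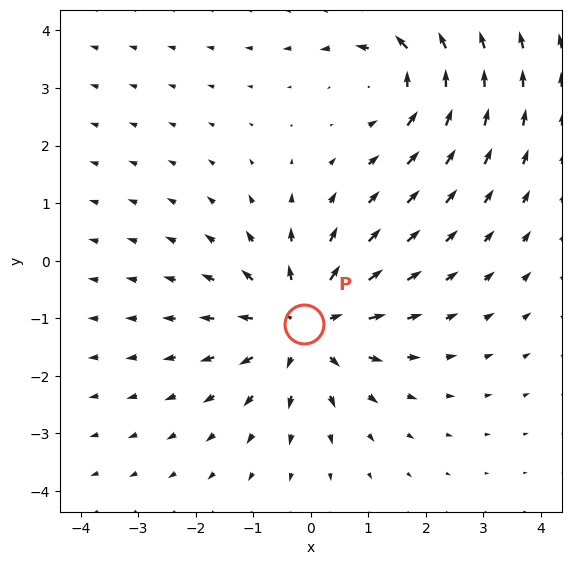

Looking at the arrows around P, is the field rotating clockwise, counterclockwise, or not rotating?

Near P at (-0.1, -1.1) the arrows show no circulation. The curl there is ≈0.

not rotating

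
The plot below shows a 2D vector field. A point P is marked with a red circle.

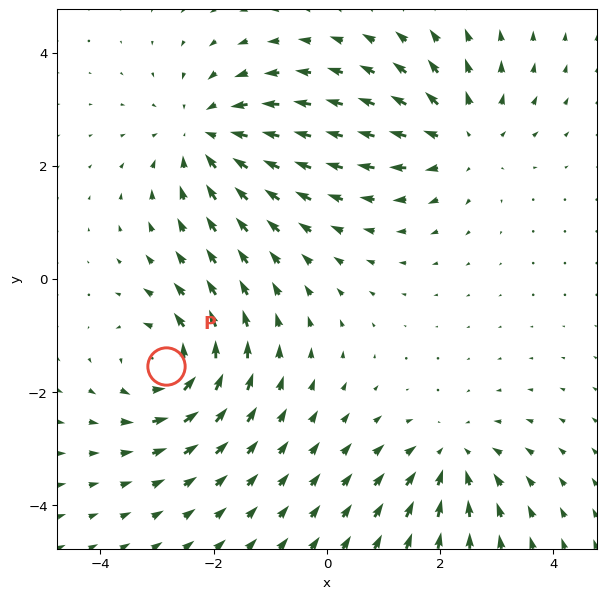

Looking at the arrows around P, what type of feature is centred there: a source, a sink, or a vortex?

At P (-2.8, -1.5) the arrows circulate counterclockwise. Divergence ≈0, curl about +5 — near-zero divergence with nonzero curl is a vortex.

vortex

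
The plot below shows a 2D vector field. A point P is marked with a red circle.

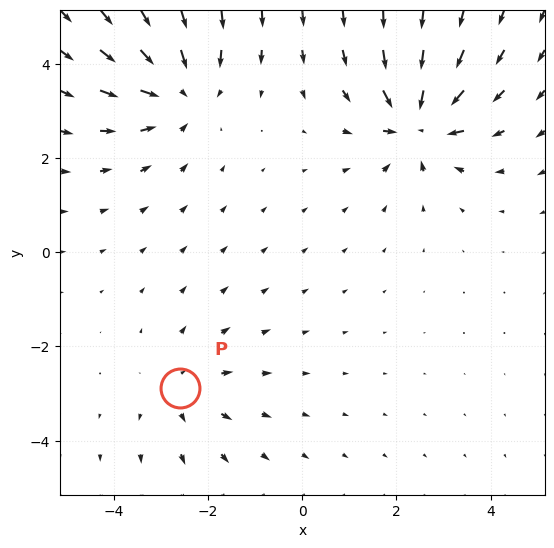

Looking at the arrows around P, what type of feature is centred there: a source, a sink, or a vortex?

source

At P (-2.6, -2.9) the arrows spread outward. Divergence about +2, curl ≈0 — positive divergence with near-zero curl is a source.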